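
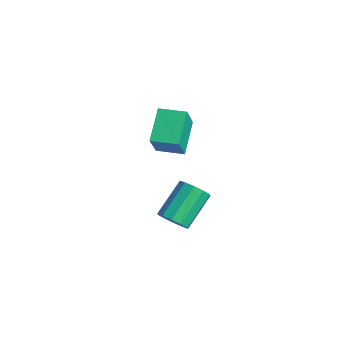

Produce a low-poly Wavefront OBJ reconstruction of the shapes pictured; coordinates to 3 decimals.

v 1.018 -1.714 0.775
v 1.665 -2.267 1.96
v 1.713 -0.887 0.781
v 2.36 -1.441 1.966
v 1.96 -2.499 -0.106
v 2.607 -3.053 1.079
v 2.655 -1.673 -0.1
v 3.302 -2.226 1.085
v 2.757 -2.215 -3.674
v 3.364 -2.169 -3.394
v 2.79 -0.96 -2.346
v 2.183 -1.005 -2.626
v 3.349 -1.902 -3.71
v 2.775 -0.693 -2.662
v 3.107 -1.755 -4.013
v 2.533 -0.546 -2.965
v 2.732 -1.783 -4.186
v 2.158 -0.574 -3.138
v 2.366 -1.976 -4.163
v 1.792 -0.767 -3.115
v 2.15 -2.26 -3.954
v 1.576 -1.051 -2.906
v 2.165 -2.527 -3.638
v 1.591 -1.318 -2.59
v 2.407 -2.674 -3.335
v 1.833 -1.465 -2.287
v 2.782 -2.646 -3.162
v 2.208 -1.437 -2.114
v 3.148 -2.453 -3.185
v 2.574 -1.244 -2.137
f 2 4 1
f 5 2 1
f 1 4 3
f 3 5 1
f 2 8 4
f 6 2 5
f 6 8 2
f 4 8 3
f 7 5 3
f 3 8 7
f 7 6 5
f 8 6 7
f 10 9 13
f 10 13 11
f 11 13 14
f 11 14 12
f 13 9 15
f 13 15 14
f 14 15 16
f 14 16 12
f 15 9 17
f 15 17 16
f 16 17 18
f 16 18 12
f 17 9 19
f 17 19 18
f 18 19 20
f 18 20 12
f 19 9 21
f 19 21 20
f 20 21 22
f 20 22 12
f 21 9 23
f 21 23 22
f 22 23 24
f 22 24 12
f 23 9 25
f 23 25 24
f 24 25 26
f 24 26 12
f 25 9 27
f 25 27 26
f 26 27 28
f 26 28 12
f 27 9 29
f 27 29 28
f 28 29 30
f 28 30 12
f 29 9 10
f 29 10 30
f 30 10 11
f 30 11 12



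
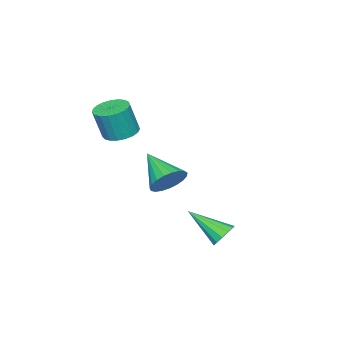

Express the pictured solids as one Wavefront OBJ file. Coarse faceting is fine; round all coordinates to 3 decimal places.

v -2.307 1.735 -2.652
v -1.86 1.647 -2.923
v -2.033 0.465 -1.788
v -1.786 1.82 -2.692
v -1.877 1.967 -2.448
v -2.105 2.039 -2.269
v -2.397 2.015 -2.212
v -2.66 1.902 -2.295
v -2.812 1.736 -2.491
v -2.803 1.569 -2.738
v -2.637 1.455 -2.959
v -2.366 1.429 -3.082
v -2.076 1.501 -3.068
v -3.653 -1.563 -1.696
v -3.408 -1.243 -1.075
v -4.067 -2.817 -0.884
v -3.701 -1.151 -1.083
v -3.986 -1.13 -1.197
v -4.214 -1.184 -1.396
v -4.345 -1.304 -1.648
v -4.356 -1.468 -1.908
v -4.245 -1.649 -2.131
v -4.032 -1.815 -2.279
v -3.754 -1.937 -2.326
v -3.458 -1.995 -2.264
v -3.196 -1.978 -2.104
v -3.013 -1.889 -1.873
v -2.94 -1.744 -1.612
v -2.991 -1.567 -1.365
v -3.157 -1.39 -1.175
v -1.974 -2.277 1.134
v -1.342 -2.231 0.989
v -1.054 -2.417 2.18
v -1.686 -2.463 2.326
v -1.406 -1.974 1.044
v -1.118 -2.16 2.236
v -1.568 -1.77 1.115
v -1.28 -1.956 2.307
v -1.8 -1.653 1.189
v -1.512 -1.839 2.381
v -2.063 -1.645 1.254
v -1.774 -1.83 2.446
v -2.31 -1.745 1.298
v -2.021 -1.931 2.49
v -2.499 -1.938 1.314
v -2.21 -2.123 2.506
v -2.597 -2.189 1.299
v -2.309 -2.375 2.49
v -2.587 -2.456 1.255
v -2.299 -2.641 2.446
v -2.472 -2.691 1.19
v -2.184 -2.877 2.382
v -2.27 -2.855 1.116
v -1.982 -3.041 2.307
v -2.018 -2.92 1.045
v -1.729 -3.105 2.236
v -1.757 -2.873 0.989
v -1.469 -3.058 2.181
v -1.535 -2.723 0.958
v -1.246 -2.908 2.15
v -1.388 -2.496 0.958
v -1.099 -2.681 2.15
f 2 1 4
f 2 4 3
f 4 1 5
f 4 5 3
f 5 1 6
f 5 6 3
f 6 1 7
f 6 7 3
f 7 1 8
f 7 8 3
f 8 1 9
f 8 9 3
f 9 1 10
f 9 10 3
f 10 1 11
f 10 11 3
f 11 1 12
f 11 12 3
f 12 1 13
f 12 13 3
f 13 1 2
f 13 2 3
f 15 14 17
f 15 17 16
f 17 14 18
f 17 18 16
f 18 14 19
f 18 19 16
f 19 14 20
f 19 20 16
f 20 14 21
f 20 21 16
f 21 14 22
f 21 22 16
f 22 14 23
f 22 23 16
f 23 14 24
f 23 24 16
f 24 14 25
f 24 25 16
f 25 14 26
f 25 26 16
f 26 14 27
f 26 27 16
f 27 14 28
f 27 28 16
f 28 14 29
f 28 29 16
f 29 14 30
f 29 30 16
f 30 14 15
f 30 15 16
f 32 31 35
f 32 35 33
f 33 35 36
f 33 36 34
f 35 31 37
f 35 37 36
f 36 37 38
f 36 38 34
f 37 31 39
f 37 39 38
f 38 39 40
f 38 40 34
f 39 31 41
f 39 41 40
f 40 41 42
f 40 42 34
f 41 31 43
f 41 43 42
f 42 43 44
f 42 44 34
f 43 31 45
f 43 45 44
f 44 45 46
f 44 46 34
f 45 31 47
f 45 47 46
f 46 47 48
f 46 48 34
f 47 31 49
f 47 49 48
f 48 49 50
f 48 50 34
f 49 31 51
f 49 51 50
f 50 51 52
f 50 52 34
f 51 31 53
f 51 53 52
f 52 53 54
f 52 54 34
f 53 31 55
f 53 55 54
f 54 55 56
f 54 56 34
f 55 31 57
f 55 57 56
f 56 57 58
f 56 58 34
f 57 31 59
f 57 59 58
f 58 59 60
f 58 60 34
f 59 31 61
f 59 61 60
f 60 61 62
f 60 62 34
f 61 31 32
f 61 32 62
f 62 32 33
f 62 33 34



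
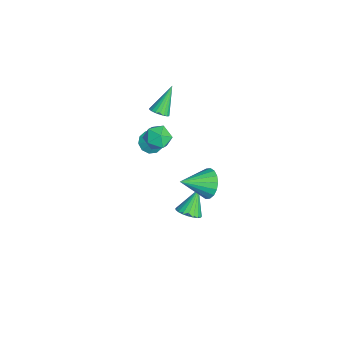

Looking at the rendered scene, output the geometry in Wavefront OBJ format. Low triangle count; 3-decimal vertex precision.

v -2.414 -3.081 1.521
v -1.835 -2.652 1.01
v -2.265 -4.248 0.71
v -1.686 -3.819 0.199
v -1.469 -4.033 1.028
v -1.561 -3.312 1.529
v -2.539 -3.588 0.191
v -2.631 -2.867 0.692
v -1.912 -2.965 0.188
v -1.251 -3.241 0.705
v -2.849 -3.659 1.015
v -2.188 -3.935 1.532
v -3.403 -3.22 1.754
v -2.872 -3.027 1.957
v -4.257 -2.42 3.226
v -2.945 -2.838 1.812
v -3.096 -2.714 1.657
v -3.301 -2.678 1.519
v -3.523 -2.736 1.421
v -3.724 -2.877 1.381
v -3.87 -3.078 1.406
v -3.935 -3.304 1.491
v -3.909 -3.515 1.621
v -3.794 -3.675 1.775
v -3.612 -3.756 1.925
v -3.394 -3.745 2.045
v -3.178 -3.643 2.115
v -3 -3.468 2.123
v -2.892 -3.25 2.067
v 3.646 -1.381 2.531
v 4.185 -0.944 3.151
v 4.014 -2.879 3.269
v 3.814 -0.944 3.335
v 3.41 -1.031 3.36
v 3.053 -1.187 3.221
v 2.813 -1.382 2.945
v 2.739 -1.576 2.587
v 2.844 -1.732 2.218
v 3.108 -1.818 1.912
v 3.478 -1.818 1.727
v 3.882 -1.731 1.703
v 4.239 -1.575 1.842
v 4.479 -1.38 2.117
v 4.554 -1.186 2.475
v 4.449 -1.03 2.844
v 1.59 -2.151 -2.336
v 2.217 -2.25 -1.936
v 0.85 -1.529 -1.024
v 2.257 -1.962 -2.049
v 2.182 -1.708 -2.213
v 2.005 -1.529 -2.397
v 1.756 -1.459 -2.571
v 1.478 -1.508 -2.705
v 1.22 -1.668 -2.774
v 1.026 -1.912 -2.768
v 0.929 -2.198 -2.687
v 0.947 -2.475 -2.545
v 1.076 -2.696 -2.367
v 1.294 -2.823 -2.184
v 1.563 -2.834 -2.027
v 1.837 -2.727 -1.923
v 2.068 -2.521 -1.891
v -3.83 -3.651 -1.401
v -3.348 -3.376 -1.92
v -3.15 -3.329 -0.599
v -3.647 -3.033 -1.804
v -4.016 -2.926 -1.534
v -4.314 -3.095 -1.213
v -4.427 -3.477 -0.964
v -4.313 -3.925 -0.882
v -4.014 -4.268 -0.998
v -3.645 -4.376 -1.268
v -3.347 -4.206 -1.589
v -3.233 -3.824 -1.838
f 1 12 6
f 1 6 2
f 1 2 8
f 1 8 11
f 1 11 12
f 2 6 10
f 6 12 5
f 12 11 3
f 11 8 7
f 8 2 9
f 4 10 5
f 4 5 3
f 4 3 7
f 4 7 9
f 4 9 10
f 5 10 6
f 3 5 12
f 7 3 11
f 9 7 8
f 10 9 2
f 14 13 16
f 14 16 15
f 16 13 17
f 16 17 15
f 17 13 18
f 17 18 15
f 18 13 19
f 18 19 15
f 19 13 20
f 19 20 15
f 20 13 21
f 20 21 15
f 21 13 22
f 21 22 15
f 22 13 23
f 22 23 15
f 23 13 24
f 23 24 15
f 24 13 25
f 24 25 15
f 25 13 26
f 25 26 15
f 26 13 27
f 26 27 15
f 27 13 28
f 27 28 15
f 28 13 29
f 28 29 15
f 29 13 14
f 29 14 15
f 31 30 33
f 31 33 32
f 33 30 34
f 33 34 32
f 34 30 35
f 34 35 32
f 35 30 36
f 35 36 32
f 36 30 37
f 36 37 32
f 37 30 38
f 37 38 32
f 38 30 39
f 38 39 32
f 39 30 40
f 39 40 32
f 40 30 41
f 40 41 32
f 41 30 42
f 41 42 32
f 42 30 43
f 42 43 32
f 43 30 44
f 43 44 32
f 44 30 45
f 44 45 32
f 45 30 31
f 45 31 32
f 47 46 49
f 47 49 48
f 49 46 50
f 49 50 48
f 50 46 51
f 50 51 48
f 51 46 52
f 51 52 48
f 52 46 53
f 52 53 48
f 53 46 54
f 53 54 48
f 54 46 55
f 54 55 48
f 55 46 56
f 55 56 48
f 56 46 57
f 56 57 48
f 57 46 58
f 57 58 48
f 58 46 59
f 58 59 48
f 59 46 60
f 59 60 48
f 60 46 61
f 60 61 48
f 61 46 62
f 61 62 48
f 62 46 47
f 62 47 48
f 64 63 66
f 64 66 65
f 66 63 67
f 66 67 65
f 67 63 68
f 67 68 65
f 68 63 69
f 68 69 65
f 69 63 70
f 69 70 65
f 70 63 71
f 70 71 65
f 71 63 72
f 71 72 65
f 72 63 73
f 72 73 65
f 73 63 74
f 73 74 65
f 74 63 64
f 74 64 65



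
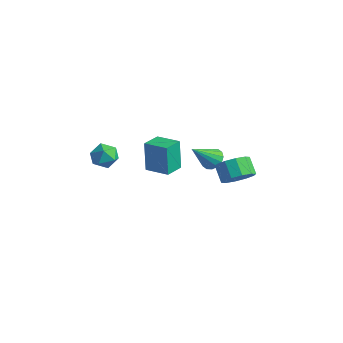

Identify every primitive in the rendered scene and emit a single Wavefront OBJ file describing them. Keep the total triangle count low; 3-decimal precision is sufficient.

v 4.263 1.836 -2.042
v 4.942 2.099 -1.417
v 4.136 2.408 -0.672
v 3.457 2.144 -1.298
v 4.811 2.569 -1.753
v 4.005 2.878 -1.009
v 4.47 2.76 -2.201
v 3.664 3.068 -1.456
v 4.051 2.597 -2.587
v 3.245 2.905 -1.843
v 3.712 2.143 -2.766
v 2.906 2.452 -2.021
v 3.584 1.572 -2.668
v 2.778 1.881 -1.923
v 3.715 1.102 -2.331
v 2.909 1.411 -1.587
v 4.056 0.912 -1.884
v 3.25 1.22 -1.139
v 4.475 1.075 -1.497
v 3.669 1.383 -0.753
v 4.814 1.528 -1.319
v 4.008 1.837 -0.574
v -4.056 -1.027 -2.985
v -3.612 -0.263 -2.851
v -2.808 -1.757 -2.949
v -2.364 -0.993 -2.815
v -2.894 -1.32 -2.174
v -3.665 -0.869 -2.196
v -2.755 -1.151 -3.604
v -3.526 -0.7 -3.626
v -2.808 -0.34 -3.234
v -2.894 -0.444 -2.35
v -3.526 -1.576 -3.45
v -3.612 -1.68 -2.566
v 1.036 3.047 -2.925
v 1.71 2.796 -3.053
v 0.804 1.713 -1.535
v 1.753 3.063 -2.789
v 1.604 3.326 -2.562
v 1.303 3.514 -2.432
v 0.931 3.577 -2.434
v 0.586 3.497 -2.568
v 0.362 3.297 -2.797
v 0.319 3.03 -3.061
v 0.468 2.767 -3.288
v 0.769 2.58 -3.418
v 1.141 2.517 -3.416
v 1.486 2.596 -3.282
v -2.416 1.286 -4.828
v -2.747 1.493 -2.908
v -2.678 2.506 -5.005
v -3.009 2.713 -3.084
v -0.971 1.627 -4.616
v -1.302 1.834 -2.695
v -1.233 2.847 -4.792
v -1.564 3.054 -2.872
f 2 1 5
f 2 5 3
f 3 5 6
f 3 6 4
f 5 1 7
f 5 7 6
f 6 7 8
f 6 8 4
f 7 1 9
f 7 9 8
f 8 9 10
f 8 10 4
f 9 1 11
f 9 11 10
f 10 11 12
f 10 12 4
f 11 1 13
f 11 13 12
f 12 13 14
f 12 14 4
f 13 1 15
f 13 15 14
f 14 15 16
f 14 16 4
f 15 1 17
f 15 17 16
f 16 17 18
f 16 18 4
f 17 1 19
f 17 19 18
f 18 19 20
f 18 20 4
f 19 1 21
f 19 21 20
f 20 21 22
f 20 22 4
f 21 1 2
f 21 2 22
f 22 2 3
f 22 3 4
f 23 34 28
f 23 28 24
f 23 24 30
f 23 30 33
f 23 33 34
f 24 28 32
f 28 34 27
f 34 33 25
f 33 30 29
f 30 24 31
f 26 32 27
f 26 27 25
f 26 25 29
f 26 29 31
f 26 31 32
f 27 32 28
f 25 27 34
f 29 25 33
f 31 29 30
f 32 31 24
f 36 35 38
f 36 38 37
f 38 35 39
f 38 39 37
f 39 35 40
f 39 40 37
f 40 35 41
f 40 41 37
f 41 35 42
f 41 42 37
f 42 35 43
f 42 43 37
f 43 35 44
f 43 44 37
f 44 35 45
f 44 45 37
f 45 35 46
f 45 46 37
f 46 35 47
f 46 47 37
f 47 35 48
f 47 48 37
f 48 35 36
f 48 36 37
f 50 52 49
f 53 50 49
f 49 52 51
f 51 53 49
f 50 56 52
f 54 50 53
f 54 56 50
f 52 56 51
f 55 53 51
f 51 56 55
f 55 54 53
f 56 54 55



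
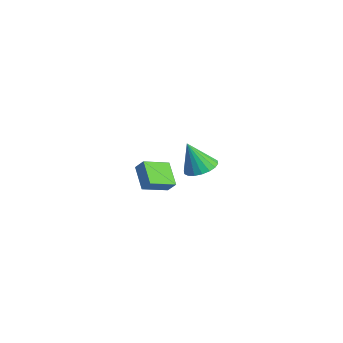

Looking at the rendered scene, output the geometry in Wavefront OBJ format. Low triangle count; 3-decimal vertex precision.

v -4.017 -3.782 -2.06
v -3.502 -3.442 -1.391
v -4.404 -2.139 -2.595
v -3.889 -1.8 -1.926
v -2.611 -3.8 -3.134
v -2.096 -3.461 -2.465
v -2.998 -2.158 -3.669
v -2.483 -1.818 -3
v 3.808 -2.377 1.558
v 4.574 -1.836 1.842
v 3.652 -3.103 3.362
v 4.235 -1.572 1.919
v 3.812 -1.468 1.925
v 3.387 -1.544 1.858
v 3.046 -1.785 1.731
v 2.856 -2.143 1.571
v 2.855 -2.547 1.408
v 3.042 -2.918 1.274
v 3.381 -3.182 1.198
v 3.804 -3.286 1.192
v 4.228 -3.21 1.259
v 4.569 -2.969 1.386
v 4.759 -2.611 1.546
v 4.761 -2.207 1.709
f 2 4 1
f 5 2 1
f 1 4 3
f 3 5 1
f 2 8 4
f 6 2 5
f 6 8 2
f 4 8 3
f 7 5 3
f 3 8 7
f 7 6 5
f 8 6 7
f 10 9 12
f 10 12 11
f 12 9 13
f 12 13 11
f 13 9 14
f 13 14 11
f 14 9 15
f 14 15 11
f 15 9 16
f 15 16 11
f 16 9 17
f 16 17 11
f 17 9 18
f 17 18 11
f 18 9 19
f 18 19 11
f 19 9 20
f 19 20 11
f 20 9 21
f 20 21 11
f 21 9 22
f 21 22 11
f 22 9 23
f 22 23 11
f 23 9 24
f 23 24 11
f 24 9 10
f 24 10 11



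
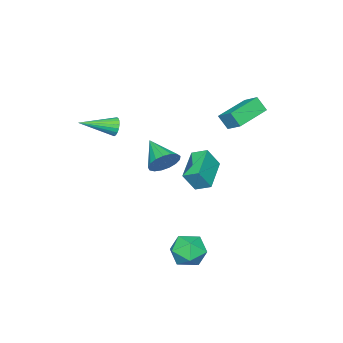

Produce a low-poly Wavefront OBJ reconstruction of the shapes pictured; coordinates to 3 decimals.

v 1.133 -3.001 3.414
v 1.445 -2.855 2.886
v 2.687 -4.259 3.986
v 1.535 -2.661 3.068
v 1.545 -2.535 3.318
v 1.473 -2.501 3.587
v 1.334 -2.566 3.822
v 1.155 -2.717 3.975
v 0.972 -2.925 4.018
v 0.82 -3.148 3.941
v 0.73 -3.342 3.759
v 0.72 -3.468 3.509
v 0.792 -3.502 3.24
v 0.931 -3.437 3.005
v 1.11 -3.285 2.852
v 1.293 -3.078 2.809
v -4.504 -1.296 -1.695
v -4.733 -0.375 -1.269
v -2.621 -0.512 -2.375
v -2.85 0.409 -1.949
v -3.89 -1.709 -0.471
v -4.119 -0.788 -0.045
v -2.007 -0.925 -1.151
v -2.236 -0.004 -0.725
v -3.308 -3.149 -1.497
v -2.852 -2.873 -0.651
v -4.032 -4.751 -0.583
v -3.281 -2.664 -0.623
v -3.717 -2.565 -0.795
v -4.059 -2.601 -1.128
v -4.229 -2.762 -1.546
v -4.188 -3.012 -1.952
v -3.946 -3.293 -2.254
v -3.558 -3.542 -2.382
v -3.112 -3.701 -2.308
v -2.712 -3.733 -2.047
v -2.448 -3.632 -1.661
v -2.381 -3.42 -1.237
v -2.527 -3.146 -0.872
v -5.036 1.646 3.315
v -4.942 1.07 4.152
v -4.781 2.634 3.965
v -4.686 2.058 4.802
v -2.954 1.382 2.898
v -2.859 0.806 3.735
v -2.698 2.37 3.548
v -2.604 1.794 4.385
v 2.283 3.879 -3.065
v 2.874 3.262 -2.332
v 2.146 2.438 -4.168
v 2.737 1.821 -3.435
v 1.696 2.159 -3.175
v 1.781 3.05 -2.493
v 3.239 2.65 -4.007
v 3.324 3.541 -3.325
v 3.465 2.503 -2.914
v 2.511 2.2 -2.4
v 2.509 3.5 -4.1
v 1.555 3.197 -3.586
f 2 1 4
f 2 4 3
f 4 1 5
f 4 5 3
f 5 1 6
f 5 6 3
f 6 1 7
f 6 7 3
f 7 1 8
f 7 8 3
f 8 1 9
f 8 9 3
f 9 1 10
f 9 10 3
f 10 1 11
f 10 11 3
f 11 1 12
f 11 12 3
f 12 1 13
f 12 13 3
f 13 1 14
f 13 14 3
f 14 1 15
f 14 15 3
f 15 1 16
f 15 16 3
f 16 1 2
f 16 2 3
f 18 20 17
f 21 18 17
f 17 20 19
f 19 21 17
f 18 24 20
f 22 18 21
f 22 24 18
f 20 24 19
f 23 21 19
f 19 24 23
f 23 22 21
f 24 22 23
f 26 25 28
f 26 28 27
f 28 25 29
f 28 29 27
f 29 25 30
f 29 30 27
f 30 25 31
f 30 31 27
f 31 25 32
f 31 32 27
f 32 25 33
f 32 33 27
f 33 25 34
f 33 34 27
f 34 25 35
f 34 35 27
f 35 25 36
f 35 36 27
f 36 25 37
f 36 37 27
f 37 25 38
f 37 38 27
f 38 25 39
f 38 39 27
f 39 25 26
f 39 26 27
f 41 43 40
f 44 41 40
f 40 43 42
f 42 44 40
f 41 47 43
f 45 41 44
f 45 47 41
f 43 47 42
f 46 44 42
f 42 47 46
f 46 45 44
f 47 45 46
f 48 59 53
f 48 53 49
f 48 49 55
f 48 55 58
f 48 58 59
f 49 53 57
f 53 59 52
f 59 58 50
f 58 55 54
f 55 49 56
f 51 57 52
f 51 52 50
f 51 50 54
f 51 54 56
f 51 56 57
f 52 57 53
f 50 52 59
f 54 50 58
f 56 54 55
f 57 56 49



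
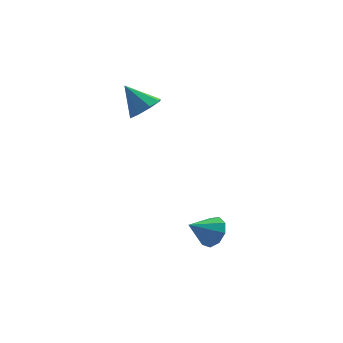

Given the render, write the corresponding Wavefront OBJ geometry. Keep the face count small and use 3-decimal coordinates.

v -2.079 2.43 2.376
v -1.56 3.197 2.212
v -2.901 3.25 3.604
v -2.162 3.182 1.818
v -2.715 2.727 1.751
v -2.896 2.098 2.051
v -2.597 1.663 2.541
v -1.995 1.678 2.934
v -1.442 2.133 3.001
v -1.262 2.762 2.702
v -0.006 -2.187 -3.498
v 0.54 -2.385 -2.81
v -1.214 -2.413 -2.602
v 0.422 -1.781 -2.818
v 0.103 -1.367 -3.144
v -0.267 -1.337 -3.635
v -0.515 -1.705 -4.062
v -0.525 -2.298 -4.225
v -0.292 -2.84 -4.047
v 0.074 -3.076 -3.613
v 0.403 -2.897 -3.124
f 2 1 4
f 2 4 3
f 4 1 5
f 4 5 3
f 5 1 6
f 5 6 3
f 6 1 7
f 6 7 3
f 7 1 8
f 7 8 3
f 8 1 9
f 8 9 3
f 9 1 10
f 9 10 3
f 10 1 2
f 10 2 3
f 12 11 14
f 12 14 13
f 14 11 15
f 14 15 13
f 15 11 16
f 15 16 13
f 16 11 17
f 16 17 13
f 17 11 18
f 17 18 13
f 18 11 19
f 18 19 13
f 19 11 20
f 19 20 13
f 20 11 21
f 20 21 13
f 21 11 12
f 21 12 13



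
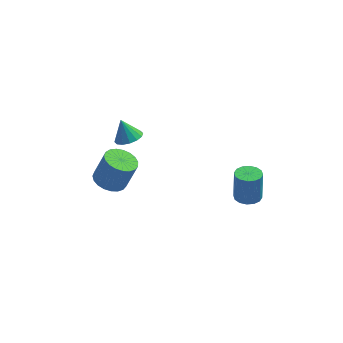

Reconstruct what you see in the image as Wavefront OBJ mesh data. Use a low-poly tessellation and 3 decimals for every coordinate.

v 3.697 -3.756 1.571
v 4.517 -3.88 1.583
v 4.544 -3.529 3.501
v 3.723 -3.404 3.489
v 4.47 -3.46 1.506
v 4.496 -3.109 3.424
v 4.215 -3.119 1.447
v 4.242 -2.768 3.365
v 3.822 -2.949 1.422
v 3.848 -2.598 3.34
v 3.395 -2.994 1.436
v 3.421 -2.643 3.354
v 3.049 -3.244 1.486
v 3.075 -2.893 3.404
v 2.876 -3.631 1.559
v 2.903 -3.28 3.477
v 2.924 -4.051 1.636
v 2.95 -3.7 3.554
v 3.178 -4.392 1.695
v 3.205 -4.041 3.613
v 3.572 -4.562 1.72
v 3.598 -4.211 3.638
v 3.999 -4.517 1.706
v 4.025 -4.166 3.624
v 4.345 -4.267 1.656
v 4.371 -3.916 3.574
v -4.269 -1.188 0.637
v -3.3 -1.475 0.284
v -2.583 -1.299 2.11
v -3.551 -1.012 2.463
v -3.288 -1.032 0.237
v -2.571 -0.857 2.063
v -3.446 -0.617 0.259
v -2.729 -0.441 2.085
v -3.746 -0.3 0.346
v -3.029 -0.125 2.173
v -4.137 -0.137 0.484
v -3.419 0.039 2.31
v -4.55 -0.155 0.648
v -3.833 0.02 2.474
v -4.914 -0.352 0.81
v -4.197 -0.177 2.636
v -5.167 -0.694 0.942
v -4.45 -0.518 2.769
v -5.265 -1.121 1.022
v -4.548 -0.945 2.848
v -5.19 -1.559 1.034
v -4.473 -1.383 2.861
v -4.956 -1.933 0.978
v -4.239 -1.758 2.805
v -4.603 -2.179 0.863
v -3.886 -2.003 2.69
v -4.192 -2.253 0.709
v -3.475 -2.077 2.536
v -3.795 -2.143 0.543
v -3.078 -1.967 2.369
v -3.479 -1.867 0.392
v -2.762 -1.692 2.218
v -3.082 0.838 2.702
v -2.603 0.19 3.102
v -3.538 1.302 3.998
v -2.313 0.554 3.074
v -2.23 0.994 2.946
v -2.375 1.393 2.753
v -2.709 1.642 2.546
v -3.143 1.677 2.381
v -3.561 1.486 2.302
v -3.851 1.122 2.33
v -3.934 0.682 2.458
v -3.789 0.284 2.651
v -3.455 0.034 2.858
v -3.02 -0 3.023
f 2 1 5
f 2 5 3
f 3 5 6
f 3 6 4
f 5 1 7
f 5 7 6
f 6 7 8
f 6 8 4
f 7 1 9
f 7 9 8
f 8 9 10
f 8 10 4
f 9 1 11
f 9 11 10
f 10 11 12
f 10 12 4
f 11 1 13
f 11 13 12
f 12 13 14
f 12 14 4
f 13 1 15
f 13 15 14
f 14 15 16
f 14 16 4
f 15 1 17
f 15 17 16
f 16 17 18
f 16 18 4
f 17 1 19
f 17 19 18
f 18 19 20
f 18 20 4
f 19 1 21
f 19 21 20
f 20 21 22
f 20 22 4
f 21 1 23
f 21 23 22
f 22 23 24
f 22 24 4
f 23 1 25
f 23 25 24
f 24 25 26
f 24 26 4
f 25 1 2
f 25 2 26
f 26 2 3
f 26 3 4
f 28 27 31
f 28 31 29
f 29 31 32
f 29 32 30
f 31 27 33
f 31 33 32
f 32 33 34
f 32 34 30
f 33 27 35
f 33 35 34
f 34 35 36
f 34 36 30
f 35 27 37
f 35 37 36
f 36 37 38
f 36 38 30
f 37 27 39
f 37 39 38
f 38 39 40
f 38 40 30
f 39 27 41
f 39 41 40
f 40 41 42
f 40 42 30
f 41 27 43
f 41 43 42
f 42 43 44
f 42 44 30
f 43 27 45
f 43 45 44
f 44 45 46
f 44 46 30
f 45 27 47
f 45 47 46
f 46 47 48
f 46 48 30
f 47 27 49
f 47 49 48
f 48 49 50
f 48 50 30
f 49 27 51
f 49 51 50
f 50 51 52
f 50 52 30
f 51 27 53
f 51 53 52
f 52 53 54
f 52 54 30
f 53 27 55
f 53 55 54
f 54 55 56
f 54 56 30
f 55 27 57
f 55 57 56
f 56 57 58
f 56 58 30
f 57 27 28
f 57 28 58
f 58 28 29
f 58 29 30
f 60 59 62
f 60 62 61
f 62 59 63
f 62 63 61
f 63 59 64
f 63 64 61
f 64 59 65
f 64 65 61
f 65 59 66
f 65 66 61
f 66 59 67
f 66 67 61
f 67 59 68
f 67 68 61
f 68 59 69
f 68 69 61
f 69 59 70
f 69 70 61
f 70 59 71
f 70 71 61
f 71 59 72
f 71 72 61
f 72 59 60
f 72 60 61



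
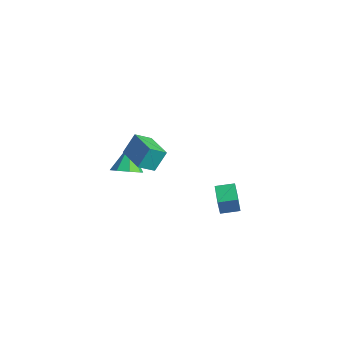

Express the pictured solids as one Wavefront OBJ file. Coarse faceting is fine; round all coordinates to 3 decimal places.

v -0.151 2.213 -3.52
v -0.113 2.004 -2.481
v -1.214 2.868 -3.349
v -1.176 2.659 -2.311
v 0.396 3.061 -3.369
v 0.434 2.852 -2.331
v -0.667 3.716 -3.199
v -0.629 3.507 -2.16
v -1.044 -2.977 3.485
v -1.025 -2.292 4.47
v -0.844 -2.157 2.912
v -0.825 -1.472 3.897
v 0.525 -3.248 3.643
v 0.544 -2.563 4.628
v 0.725 -2.428 3.07
v 0.744 -1.743 4.055
v -2.347 -1.879 0.51
v -1.764 -2.12 1.033
v -3.073 -1.161 1.65
v -1.634 -1.566 0.767
v -1.922 -1.196 0.351
v -2.459 -1.225 0.027
v -2.931 -1.638 -0.013
v -3.06 -2.191 0.253
v -2.772 -2.562 0.669
v -2.235 -2.532 0.993
f 2 4 1
f 5 2 1
f 1 4 3
f 3 5 1
f 2 8 4
f 6 2 5
f 6 8 2
f 4 8 3
f 7 5 3
f 3 8 7
f 7 6 5
f 8 6 7
f 10 12 9
f 13 10 9
f 9 12 11
f 11 13 9
f 10 16 12
f 14 10 13
f 14 16 10
f 12 16 11
f 15 13 11
f 11 16 15
f 15 14 13
f 16 14 15
f 18 17 20
f 18 20 19
f 20 17 21
f 20 21 19
f 21 17 22
f 21 22 19
f 22 17 23
f 22 23 19
f 23 17 24
f 23 24 19
f 24 17 25
f 24 25 19
f 25 17 26
f 25 26 19
f 26 17 18
f 26 18 19



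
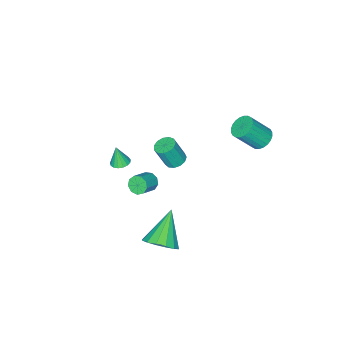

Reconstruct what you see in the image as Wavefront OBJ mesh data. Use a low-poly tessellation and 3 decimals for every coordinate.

v 4.182 2.131 -2.06
v 4.828 2.424 -1.3
v 2.698 1.509 -0.56
v 4.534 2.862 -1.409
v 4.145 3.104 -1.693
v 3.767 3.085 -2.075
v 3.499 2.81 -2.453
v 3.415 2.354 -2.726
v 3.536 1.838 -2.821
v 3.83 1.401 -2.711
v 4.218 1.159 -2.428
v 4.597 1.178 -2.045
v 4.864 1.452 -1.667
v 4.949 1.908 -1.394
v -2.074 -2.796 -3.087
v -1.527 -3.087 -3.342
v -1.058 -3.495 -1.868
v -1.606 -3.204 -1.613
v -1.434 -2.728 -3.272
v -0.965 -3.136 -1.798
v -1.544 -2.39 -3.143
v -1.075 -2.799 -1.669
v -1.822 -2.181 -2.997
v -1.354 -2.59 -1.523
v -2.181 -2.168 -2.879
v -1.712 -2.576 -1.405
v -2.505 -2.353 -2.827
v -2.037 -2.762 -1.353
v -2.693 -2.679 -2.858
v -2.224 -3.088 -1.384
v -2.685 -3.042 -2.961
v -2.216 -3.451 -1.487
v -2.482 -3.327 -3.105
v -2.013 -3.736 -1.631
v -2.15 -3.443 -3.242
v -1.681 -3.852 -1.768
v -1.794 -3.353 -3.331
v -1.326 -3.762 -1.857
v 3.166 0.29 1.477
v 3.47 0.122 1
v 4.438 0.262 1.566
v 4.134 0.43 2.043
v 3.415 0.522 0.995
v 4.383 0.662 1.561
v 3.244 0.813 1.215
v 4.211 0.953 1.782
v 3.036 0.86 1.558
v 4.004 1 2.125
v 2.889 0.64 1.863
v 3.857 0.78 2.43
v 2.872 0.256 1.987
v 3.84 0.396 2.554
v 2.993 -0.112 1.872
v 3.96 0.028 2.439
v 3.194 -0.291 1.572
v 4.162 -0.152 2.139
v 3.383 -0.199 1.228
v 4.35 -0.059 1.794
v -3.506 2.28 1.701
v -3.036 2.876 1.672
v -2.144 2.237 2.97
v -2.614 1.64 2.999
v -3.242 2.974 1.862
v -2.35 2.335 3.16
v -3.489 2.966 2.027
v -2.596 2.327 3.325
v -3.737 2.853 2.142
v -2.845 2.214 3.441
v -3.951 2.654 2.191
v -3.059 2.014 3.489
v -4.097 2.397 2.164
v -3.205 1.757 3.463
v -4.153 2.122 2.068
v -3.261 1.483 3.366
v -4.11 1.871 1.915
v -3.218 1.232 3.213
v -3.976 1.683 1.73
v -3.084 1.044 3.028
v -3.77 1.585 1.54
v -2.878 0.946 2.838
v -3.524 1.593 1.375
v -2.631 0.954 2.673
v -3.275 1.706 1.259
v -2.383 1.067 2.558
v -3.061 1.906 1.211
v -2.169 1.266 2.509
v -2.915 2.163 1.237
v -2.023 1.523 2.536
v -2.859 2.437 1.334
v -1.967 1.798 2.632
v -2.902 2.688 1.487
v -2.01 2.049 2.785
v 3.463 -1.522 2.099
v 4.019 -1.454 2.089
v 3.517 -1.778 3.281
v 3.925 -1.209 2.146
v 3.726 -1.036 2.192
v 3.466 -0.975 2.218
v 3.206 -1.038 2.216
v 3.004 -1.213 2.187
v 2.908 -1.458 2.138
v 2.939 -1.718 2.081
v 3.09 -1.933 2.027
v 3.326 -2.054 1.99
v 3.594 -2.053 1.978
v 3.832 -1.93 1.994
v 3.985 -1.714 2.034
f 2 1 4
f 2 4 3
f 4 1 5
f 4 5 3
f 5 1 6
f 5 6 3
f 6 1 7
f 6 7 3
f 7 1 8
f 7 8 3
f 8 1 9
f 8 9 3
f 9 1 10
f 9 10 3
f 10 1 11
f 10 11 3
f 11 1 12
f 11 12 3
f 12 1 13
f 12 13 3
f 13 1 14
f 13 14 3
f 14 1 2
f 14 2 3
f 16 15 19
f 16 19 17
f 17 19 20
f 17 20 18
f 19 15 21
f 19 21 20
f 20 21 22
f 20 22 18
f 21 15 23
f 21 23 22
f 22 23 24
f 22 24 18
f 23 15 25
f 23 25 24
f 24 25 26
f 24 26 18
f 25 15 27
f 25 27 26
f 26 27 28
f 26 28 18
f 27 15 29
f 27 29 28
f 28 29 30
f 28 30 18
f 29 15 31
f 29 31 30
f 30 31 32
f 30 32 18
f 31 15 33
f 31 33 32
f 32 33 34
f 32 34 18
f 33 15 35
f 33 35 34
f 34 35 36
f 34 36 18
f 35 15 37
f 35 37 36
f 36 37 38
f 36 38 18
f 37 15 16
f 37 16 38
f 38 16 17
f 38 17 18
f 40 39 43
f 40 43 41
f 41 43 44
f 41 44 42
f 43 39 45
f 43 45 44
f 44 45 46
f 44 46 42
f 45 39 47
f 45 47 46
f 46 47 48
f 46 48 42
f 47 39 49
f 47 49 48
f 48 49 50
f 48 50 42
f 49 39 51
f 49 51 50
f 50 51 52
f 50 52 42
f 51 39 53
f 51 53 52
f 52 53 54
f 52 54 42
f 53 39 55
f 53 55 54
f 54 55 56
f 54 56 42
f 55 39 57
f 55 57 56
f 56 57 58
f 56 58 42
f 57 39 40
f 57 40 58
f 58 40 41
f 58 41 42
f 60 59 63
f 60 63 61
f 61 63 64
f 61 64 62
f 63 59 65
f 63 65 64
f 64 65 66
f 64 66 62
f 65 59 67
f 65 67 66
f 66 67 68
f 66 68 62
f 67 59 69
f 67 69 68
f 68 69 70
f 68 70 62
f 69 59 71
f 69 71 70
f 70 71 72
f 70 72 62
f 71 59 73
f 71 73 72
f 72 73 74
f 72 74 62
f 73 59 75
f 73 75 74
f 74 75 76
f 74 76 62
f 75 59 77
f 75 77 76
f 76 77 78
f 76 78 62
f 77 59 79
f 77 79 78
f 78 79 80
f 78 80 62
f 79 59 81
f 79 81 80
f 80 81 82
f 80 82 62
f 81 59 83
f 81 83 82
f 82 83 84
f 82 84 62
f 83 59 85
f 83 85 84
f 84 85 86
f 84 86 62
f 85 59 87
f 85 87 86
f 86 87 88
f 86 88 62
f 87 59 89
f 87 89 88
f 88 89 90
f 88 90 62
f 89 59 91
f 89 91 90
f 90 91 92
f 90 92 62
f 91 59 60
f 91 60 92
f 92 60 61
f 92 61 62
f 94 93 96
f 94 96 95
f 96 93 97
f 96 97 95
f 97 93 98
f 97 98 95
f 98 93 99
f 98 99 95
f 99 93 100
f 99 100 95
f 100 93 101
f 100 101 95
f 101 93 102
f 101 102 95
f 102 93 103
f 102 103 95
f 103 93 104
f 103 104 95
f 104 93 105
f 104 105 95
f 105 93 106
f 105 106 95
f 106 93 107
f 106 107 95
f 107 93 94
f 107 94 95



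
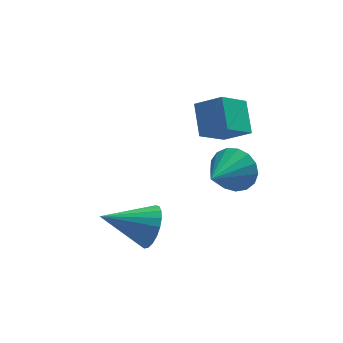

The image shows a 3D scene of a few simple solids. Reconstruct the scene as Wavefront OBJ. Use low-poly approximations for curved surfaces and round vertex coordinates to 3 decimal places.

v 3.323 2.524 0.588
v 3.892 2.498 1.482
v 2.157 1.156 1.292
v 3.537 2.849 1.574
v 3.133 3.124 1.441
v 2.772 3.263 1.112
v 2.537 3.232 0.663
v 2.483 3.039 0.197
v 2.621 2.728 -0.179
v 2.919 2.37 -0.38
v 3.31 2.048 -0.359
v 3.704 1.834 -0.121
v 4.011 1.779 0.28
v 4.16 1.894 0.751
v 4.117 2.154 1.185
v 2.055 3.183 2.263
v 3.048 2.602 3.006
v 2.056 4.437 3.241
v 3.05 3.855 3.984
v 3.17 3.905 1.336
v 4.164 3.323 2.079
v 3.172 5.158 2.314
v 4.165 4.577 3.057
v -0.372 -0.274 -0.007
v 0.006 0.121 0.83
v -2.288 -0.206 0.827
v -0.08 0.46 0.606
v -0.216 0.672 0.275
v -0.379 0.721 -0.104
v -0.541 0.597 -0.467
v -0.674 0.323 -0.75
v -0.755 -0.054 -0.904
v -0.769 -0.47 -0.903
v -0.715 -0.852 -0.748
v -0.602 -1.133 -0.464
v -0.449 -1.267 -0.101
v -0.282 -1.229 0.278
v -0.132 -1.025 0.608
v -0.022 -0.692 0.832
v 0.026 -0.287 0.91
f 2 1 4
f 2 4 3
f 4 1 5
f 4 5 3
f 5 1 6
f 5 6 3
f 6 1 7
f 6 7 3
f 7 1 8
f 7 8 3
f 8 1 9
f 8 9 3
f 9 1 10
f 9 10 3
f 10 1 11
f 10 11 3
f 11 1 12
f 11 12 3
f 12 1 13
f 12 13 3
f 13 1 14
f 13 14 3
f 14 1 15
f 14 15 3
f 15 1 2
f 15 2 3
f 17 19 16
f 20 17 16
f 16 19 18
f 18 20 16
f 17 23 19
f 21 17 20
f 21 23 17
f 19 23 18
f 22 20 18
f 18 23 22
f 22 21 20
f 23 21 22
f 25 24 27
f 25 27 26
f 27 24 28
f 27 28 26
f 28 24 29
f 28 29 26
f 29 24 30
f 29 30 26
f 30 24 31
f 30 31 26
f 31 24 32
f 31 32 26
f 32 24 33
f 32 33 26
f 33 24 34
f 33 34 26
f 34 24 35
f 34 35 26
f 35 24 36
f 35 36 26
f 36 24 37
f 36 37 26
f 37 24 38
f 37 38 26
f 38 24 39
f 38 39 26
f 39 24 40
f 39 40 26
f 40 24 25
f 40 25 26



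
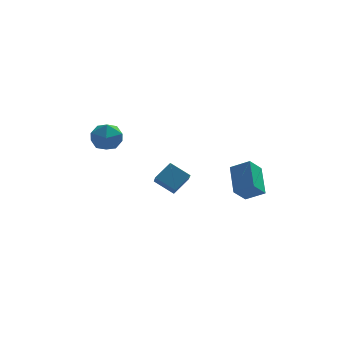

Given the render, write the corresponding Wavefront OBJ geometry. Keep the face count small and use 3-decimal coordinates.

v -4.351 4.06 2.373
v -3.376 3.998 2.34
v -4.464 2.802 1.42
v -3.489 2.74 1.387
v -3.964 2.534 2.216
v -3.894 3.311 2.805
v -3.946 3.489 0.955
v -3.876 4.266 1.544
v -3.125 3.644 1.463
v -3.137 3.054 2.243
v -4.703 3.746 1.517
v -4.715 3.156 2.297
v 1.985 -1.54 0.322
v 2.914 -1.863 0.878
v 1.954 -0.024 1.254
v 2.883 -0.347 1.81
v 2.617 -1.053 -0.45
v 3.546 -1.376 0.106
v 2.586 0.463 0.482
v 3.515 0.14 1.038
v -0.671 1.529 -1.317
v -0.65 0.699 -0.627
v -1.636 2.043 -0.671
v -1.615 1.212 0.019
v 0.115 2.128 -0.619
v 0.136 1.297 0.071
v -0.85 2.641 0.027
v -0.829 1.811 0.717
f 1 12 6
f 1 6 2
f 1 2 8
f 1 8 11
f 1 11 12
f 2 6 10
f 6 12 5
f 12 11 3
f 11 8 7
f 8 2 9
f 4 10 5
f 4 5 3
f 4 3 7
f 4 7 9
f 4 9 10
f 5 10 6
f 3 5 12
f 7 3 11
f 9 7 8
f 10 9 2
f 14 16 13
f 17 14 13
f 13 16 15
f 15 17 13
f 14 20 16
f 18 14 17
f 18 20 14
f 16 20 15
f 19 17 15
f 15 20 19
f 19 18 17
f 20 18 19
f 22 24 21
f 25 22 21
f 21 24 23
f 23 25 21
f 22 28 24
f 26 22 25
f 26 28 22
f 24 28 23
f 27 25 23
f 23 28 27
f 27 26 25
f 28 26 27



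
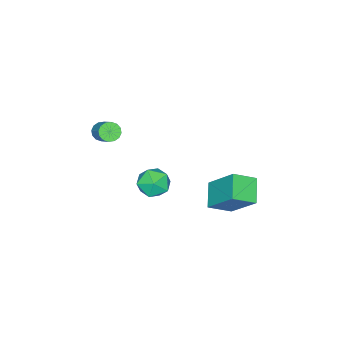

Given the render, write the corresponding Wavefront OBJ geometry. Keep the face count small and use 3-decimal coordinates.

v -2.666 0.921 -2.344
v -1.771 0.167 -1.734
v -2.515 2.389 -0.753
v -1.62 1.635 -0.143
v -1.62 1.585 -3.057
v -0.725 0.831 -2.447
v -1.469 3.053 -1.466
v -0.574 2.299 -0.856
v -0.181 -1.127 -0.546
v 0.275 -0.749 -1.271
v 0.105 -2.511 -1.089
v 0.561 -2.133 -1.814
v 0.924 -2.079 -0.953
v 0.747 -1.223 -0.618
v -0.367 -2.037 -1.742
v -0.544 -1.181 -1.407
v 0.159 -1.311 -2.01
v 0.957 -1.337 -1.522
v -0.577 -1.923 -0.838
v 0.221 -1.949 -0.35
v 0.421 -4.383 1.437
v 0.782 -4.772 1.583
v 1.399 -3.866 2.47
v 1.039 -3.477 2.323
v 0.903 -4.638 1.362
v 1.52 -3.732 2.249
v 0.895 -4.436 1.162
v 1.512 -3.53 2.049
v 0.76 -4.22 1.035
v 1.377 -3.314 1.922
v 0.534 -4.048 1.015
v 1.151 -3.142 1.902
v 0.278 -3.965 1.109
v 0.896 -3.059 1.996
v 0.061 -3.994 1.29
v 0.678 -3.088 2.177
v -0.06 -4.128 1.511
v 0.557 -3.222 2.398
v -0.052 -4.33 1.711
v 0.565 -3.424 2.598
v 0.083 -4.546 1.838
v 0.7 -3.64 2.725
v 0.309 -4.718 1.858
v 0.926 -3.812 2.745
v 0.564 -4.801 1.764
v 1.182 -3.895 2.651
f 2 4 1
f 5 2 1
f 1 4 3
f 3 5 1
f 2 8 4
f 6 2 5
f 6 8 2
f 4 8 3
f 7 5 3
f 3 8 7
f 7 6 5
f 8 6 7
f 9 20 14
f 9 14 10
f 9 10 16
f 9 16 19
f 9 19 20
f 10 14 18
f 14 20 13
f 20 19 11
f 19 16 15
f 16 10 17
f 12 18 13
f 12 13 11
f 12 11 15
f 12 15 17
f 12 17 18
f 13 18 14
f 11 13 20
f 15 11 19
f 17 15 16
f 18 17 10
f 22 21 25
f 22 25 23
f 23 25 26
f 23 26 24
f 25 21 27
f 25 27 26
f 26 27 28
f 26 28 24
f 27 21 29
f 27 29 28
f 28 29 30
f 28 30 24
f 29 21 31
f 29 31 30
f 30 31 32
f 30 32 24
f 31 21 33
f 31 33 32
f 32 33 34
f 32 34 24
f 33 21 35
f 33 35 34
f 34 35 36
f 34 36 24
f 35 21 37
f 35 37 36
f 36 37 38
f 36 38 24
f 37 21 39
f 37 39 38
f 38 39 40
f 38 40 24
f 39 21 41
f 39 41 40
f 40 41 42
f 40 42 24
f 41 21 43
f 41 43 42
f 42 43 44
f 42 44 24
f 43 21 45
f 43 45 44
f 44 45 46
f 44 46 24
f 45 21 22
f 45 22 46
f 46 22 23
f 46 23 24



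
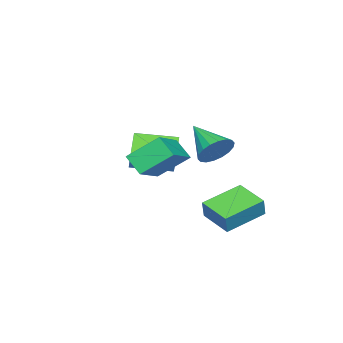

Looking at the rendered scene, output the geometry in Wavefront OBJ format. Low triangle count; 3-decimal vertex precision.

v -3.485 1.806 -2.232
v -3.175 1.886 -1.412
v -2.915 3.062 -2.569
v -2.605 3.142 -1.75
v -1.955 0.978 -2.73
v -1.645 1.058 -1.911
v -1.385 2.234 -3.068
v -1.075 2.314 -2.248
v 0.43 2.67 1.87
v 0.967 2.218 1.578
v -0.19 1.43 2.65
v 1.108 2.327 1.865
v 1.116 2.505 2.153
v 0.987 2.715 2.385
v 0.748 2.916 2.515
v 0.446 3.068 2.517
v 0.141 3.142 2.391
v -0.107 3.122 2.162
v -0.248 3.012 1.875
v -0.256 2.835 1.587
v -0.127 2.625 1.355
v 0.112 2.423 1.226
v 0.414 2.271 1.223
v 0.719 2.197 1.349
v -2.827 -2.739 -1.286
v -3.787 -3.1 -0.408
v -3.598 -1.181 -1.488
v -4.558 -1.541 -0.61
v -2.202 -2.319 -0.43
v -3.162 -2.679 0.448
v -2.973 -0.76 -0.632
v -3.933 -1.121 0.246
v -0.114 0.014 -0.148
v -0.351 -0.697 0.499
v -0.678 1.077 0.814
v -0.915 0.366 1.46
v 1.495 0.174 0.62
v 1.258 -0.537 1.266
v 0.931 1.237 1.581
v 0.694 0.526 2.228
f 2 4 1
f 5 2 1
f 1 4 3
f 3 5 1
f 2 8 4
f 6 2 5
f 6 8 2
f 4 8 3
f 7 5 3
f 3 8 7
f 7 6 5
f 8 6 7
f 10 9 12
f 10 12 11
f 12 9 13
f 12 13 11
f 13 9 14
f 13 14 11
f 14 9 15
f 14 15 11
f 15 9 16
f 15 16 11
f 16 9 17
f 16 17 11
f 17 9 18
f 17 18 11
f 18 9 19
f 18 19 11
f 19 9 20
f 19 20 11
f 20 9 21
f 20 21 11
f 21 9 22
f 21 22 11
f 22 9 23
f 22 23 11
f 23 9 24
f 23 24 11
f 24 9 10
f 24 10 11
f 26 28 25
f 29 26 25
f 25 28 27
f 27 29 25
f 26 32 28
f 30 26 29
f 30 32 26
f 28 32 27
f 31 29 27
f 27 32 31
f 31 30 29
f 32 30 31
f 34 36 33
f 37 34 33
f 33 36 35
f 35 37 33
f 34 40 36
f 38 34 37
f 38 40 34
f 36 40 35
f 39 37 35
f 35 40 39
f 39 38 37
f 40 38 39



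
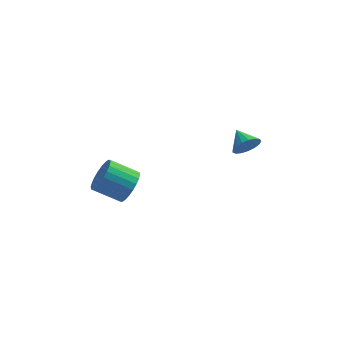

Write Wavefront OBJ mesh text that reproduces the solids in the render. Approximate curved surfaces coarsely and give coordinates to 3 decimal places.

v -2.34 1.047 -1.104
v -1.825 1.25 -0.212
v -3.365 1.335 0.657
v -3.88 1.133 -0.236
v -1.886 1.628 -0.357
v -3.426 1.713 0.512
v -2.016 1.918 -0.615
v -3.556 2.003 0.254
v -2.195 2.076 -0.948
v -3.735 2.161 -0.079
v -2.396 2.077 -1.305
v -3.936 2.162 -0.436
v -2.589 1.921 -1.631
v -4.129 2.006 -0.762
v -2.744 1.632 -1.877
v -4.284 1.717 -1.008
v -2.837 1.255 -2.006
v -4.377 1.34 -1.137
v -2.855 0.845 -1.997
v -4.395 0.93 -1.128
v -2.794 0.467 -1.852
v -4.334 0.552 -0.983
v -2.664 0.177 -1.594
v -4.204 0.262 -0.725
v -2.485 0.019 -1.261
v -4.025 0.104 -0.392
v -2.284 0.018 -0.904
v -3.824 0.103 -0.035
v -2.091 0.174 -0.578
v -3.631 0.259 0.291
v -1.936 0.463 -0.332
v -3.476 0.548 0.537
v -1.843 0.84 -0.203
v -3.383 0.925 0.666
v 3.699 2.943 1.035
v 4.11 3.456 0.496
v 3.101 3.937 1.525
v 3.772 3.353 0.294
v 3.418 3.155 0.261
v 3.128 2.909 0.406
v 2.969 2.671 0.695
v 2.977 2.495 1.062
v 3.151 2.422 1.422
v 3.45 2.468 1.694
v 3.807 2.623 1.815
v 4.138 2.851 1.757
v 4.369 3.1 1.533
v 4.447 3.314 1.196
v 4.353 3.442 0.821
f 2 1 5
f 2 5 3
f 3 5 6
f 3 6 4
f 5 1 7
f 5 7 6
f 6 7 8
f 6 8 4
f 7 1 9
f 7 9 8
f 8 9 10
f 8 10 4
f 9 1 11
f 9 11 10
f 10 11 12
f 10 12 4
f 11 1 13
f 11 13 12
f 12 13 14
f 12 14 4
f 13 1 15
f 13 15 14
f 14 15 16
f 14 16 4
f 15 1 17
f 15 17 16
f 16 17 18
f 16 18 4
f 17 1 19
f 17 19 18
f 18 19 20
f 18 20 4
f 19 1 21
f 19 21 20
f 20 21 22
f 20 22 4
f 21 1 23
f 21 23 22
f 22 23 24
f 22 24 4
f 23 1 25
f 23 25 24
f 24 25 26
f 24 26 4
f 25 1 27
f 25 27 26
f 26 27 28
f 26 28 4
f 27 1 29
f 27 29 28
f 28 29 30
f 28 30 4
f 29 1 31
f 29 31 30
f 30 31 32
f 30 32 4
f 31 1 33
f 31 33 32
f 32 33 34
f 32 34 4
f 33 1 2
f 33 2 34
f 34 2 3
f 34 3 4
f 36 35 38
f 36 38 37
f 38 35 39
f 38 39 37
f 39 35 40
f 39 40 37
f 40 35 41
f 40 41 37
f 41 35 42
f 41 42 37
f 42 35 43
f 42 43 37
f 43 35 44
f 43 44 37
f 44 35 45
f 44 45 37
f 45 35 46
f 45 46 37
f 46 35 47
f 46 47 37
f 47 35 48
f 47 48 37
f 48 35 49
f 48 49 37
f 49 35 36
f 49 36 37



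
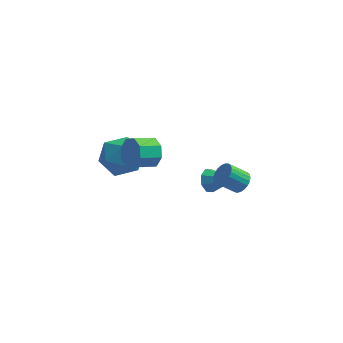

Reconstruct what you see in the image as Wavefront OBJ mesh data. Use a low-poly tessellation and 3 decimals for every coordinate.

v 2.893 1.836 -2.836
v 3.325 1.857 -2.364
v 2.48 1.505 -1.573
v 2.047 1.484 -2.044
v 3.226 2.104 -2.36
v 2.381 1.752 -1.569
v 3.07 2.305 -2.438
v 2.224 1.953 -1.647
v 2.883 2.424 -2.584
v 2.037 2.073 -1.793
v 2.697 2.442 -2.775
v 1.852 2.091 -1.983
v 2.546 2.355 -2.975
v 1.7 2.004 -2.184
v 2.454 2.178 -3.152
v 1.609 1.827 -2.361
v 2.438 1.942 -3.274
v 1.593 1.591 -2.483
v 2.501 1.688 -3.32
v 1.656 1.336 -2.529
v 2.632 1.459 -3.282
v 1.786 1.107 -2.491
v 2.807 1.295 -3.167
v 1.962 0.944 -2.376
v 2.998 1.225 -2.995
v 2.152 0.873 -2.204
v 3.17 1.26 -2.795
v 2.324 0.909 -2.004
v 3.294 1.395 -2.602
v 2.449 1.044 -1.811
v 3.349 1.606 -2.45
v 2.504 1.255 -1.659
v 1.069 3.003 -4.141
v 1.329 2.732 -4.743
v 2.511 2.697 -3.379
v 1.419 3.266 -4.699
v 1.304 3.646 -4.328
v 1.051 3.649 -3.847
v 0.808 3.274 -3.538
v 0.718 2.74 -3.582
v 0.833 2.36 -3.953
v 1.086 2.357 -4.434
v -0.492 -1.901 1.922
v -0.028 -2.023 2.6
v -0.824 -2.741 3.015
v -1.288 -2.619 2.338
v -0.432 -1.537 2.666
v -1.228 -2.255 3.081
v -0.871 -1.264 2.296
v -1.667 -1.983 2.712
v -1.088 -1.365 1.708
v -1.884 -2.083 2.123
v -0.956 -1.779 1.245
v -1.752 -2.497 1.66
v -0.552 -2.265 1.179
v -1.348 -2.983 1.594
v -0.113 -2.537 1.548
v -0.909 -3.256 1.964
v 0.104 -2.437 2.137
v -0.692 -3.155 2.552
v -2.786 -0.43 0.635
v -1.643 -0.359 0.411
v -2.577 -2.241 1.129
v -1.434 -2.17 0.905
v -1.887 -1.597 1.816
v -2.016 -0.478 1.51
v -2.204 -2.122 0.03
v -2.333 -1.003 -0.276
v -1.283 -1.405 0.037
v -1.087 -1.081 1.141
v -3.133 -1.519 0.399
v -2.937 -1.195 1.503
f 2 1 5
f 2 5 3
f 3 5 6
f 3 6 4
f 5 1 7
f 5 7 6
f 6 7 8
f 6 8 4
f 7 1 9
f 7 9 8
f 8 9 10
f 8 10 4
f 9 1 11
f 9 11 10
f 10 11 12
f 10 12 4
f 11 1 13
f 11 13 12
f 12 13 14
f 12 14 4
f 13 1 15
f 13 15 14
f 14 15 16
f 14 16 4
f 15 1 17
f 15 17 16
f 16 17 18
f 16 18 4
f 17 1 19
f 17 19 18
f 18 19 20
f 18 20 4
f 19 1 21
f 19 21 20
f 20 21 22
f 20 22 4
f 21 1 23
f 21 23 22
f 22 23 24
f 22 24 4
f 23 1 25
f 23 25 24
f 24 25 26
f 24 26 4
f 25 1 27
f 25 27 26
f 26 27 28
f 26 28 4
f 27 1 29
f 27 29 28
f 28 29 30
f 28 30 4
f 29 1 31
f 29 31 30
f 30 31 32
f 30 32 4
f 31 1 2
f 31 2 32
f 32 2 3
f 32 3 4
f 34 33 36
f 34 36 35
f 36 33 37
f 36 37 35
f 37 33 38
f 37 38 35
f 38 33 39
f 38 39 35
f 39 33 40
f 39 40 35
f 40 33 41
f 40 41 35
f 41 33 42
f 41 42 35
f 42 33 34
f 42 34 35
f 44 43 47
f 44 47 45
f 45 47 48
f 45 48 46
f 47 43 49
f 47 49 48
f 48 49 50
f 48 50 46
f 49 43 51
f 49 51 50
f 50 51 52
f 50 52 46
f 51 43 53
f 51 53 52
f 52 53 54
f 52 54 46
f 53 43 55
f 53 55 54
f 54 55 56
f 54 56 46
f 55 43 57
f 55 57 56
f 56 57 58
f 56 58 46
f 57 43 59
f 57 59 58
f 58 59 60
f 58 60 46
f 59 43 44
f 59 44 60
f 60 44 45
f 60 45 46
f 61 72 66
f 61 66 62
f 61 62 68
f 61 68 71
f 61 71 72
f 62 66 70
f 66 72 65
f 72 71 63
f 71 68 67
f 68 62 69
f 64 70 65
f 64 65 63
f 64 63 67
f 64 67 69
f 64 69 70
f 65 70 66
f 63 65 72
f 67 63 71
f 69 67 68
f 70 69 62



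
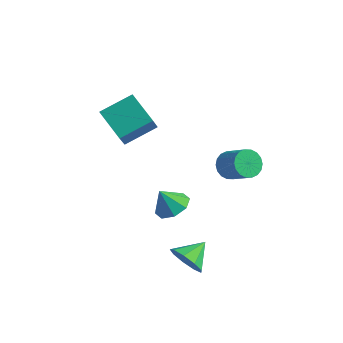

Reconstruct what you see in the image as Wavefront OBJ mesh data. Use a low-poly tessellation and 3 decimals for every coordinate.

v 3.642 -4.264 -3.232
v 4.472 -4.68 -2.681
v 3.878 -2.916 -2.568
v 4.709 -4.405 -3.324
v 4.446 -4.063 -3.925
v 3.807 -3.816 -4.2
v 3.091 -3.777 -4.023
v 2.632 -3.967 -3.475
v 2.647 -4.295 -2.813
v 3.126 -4.608 -2.347
v 3.848 -4.761 -2.295
v 1.636 2.529 -1.29
v 2.173 2.97 -1.877
v 3.54 2.692 -0.838
v 3.004 2.251 -0.25
v 2.046 3.266 -1.632
v 3.414 2.988 -0.592
v 1.839 3.416 -1.318
v 3.206 3.138 -0.278
v 1.591 3.39 -0.999
v 2.958 3.112 0.041
v 1.352 3.194 -0.737
v 2.719 2.915 0.302
v 1.169 2.866 -0.585
v 2.536 2.587 0.454
v 1.079 2.471 -0.573
v 2.446 2.193 0.467
v 1.1 2.088 -0.702
v 2.467 1.81 0.337
v 1.226 1.792 -0.948
v 2.594 1.514 0.092
v 1.434 1.642 -1.262
v 2.801 1.364 -0.222
v 1.682 1.668 -1.581
v 3.049 1.39 -0.541
v 1.921 1.865 -1.842
v 3.288 1.586 -0.803
v 2.104 2.193 -1.994
v 3.471 1.914 -0.955
v 2.194 2.587 -2.007
v 3.561 2.309 -0.967
v -3.895 -1.158 2.416
v -3.493 -2.09 3.742
v -2.935 0.438 3.247
v -2.533 -0.494 4.573
v -2.147 -1.726 1.487
v -1.745 -2.658 2.813
v -1.187 -0.13 2.318
v -0.785 -1.062 3.644
v -0.126 -0.266 -3.685
v 0.858 -0.363 -3.276
v -0.694 -0.674 -2.415
v 0.549 0.388 -3.173
v -0.156 0.756 -3.369
v -0.843 0.526 -3.751
v -1.11 -0.168 -4.094
v -0.801 -0.919 -4.197
v -0.096 -1.287 -4.001
v 0.591 -1.057 -3.619
f 2 1 4
f 2 4 3
f 4 1 5
f 4 5 3
f 5 1 6
f 5 6 3
f 6 1 7
f 6 7 3
f 7 1 8
f 7 8 3
f 8 1 9
f 8 9 3
f 9 1 10
f 9 10 3
f 10 1 11
f 10 11 3
f 11 1 2
f 11 2 3
f 13 12 16
f 13 16 14
f 14 16 17
f 14 17 15
f 16 12 18
f 16 18 17
f 17 18 19
f 17 19 15
f 18 12 20
f 18 20 19
f 19 20 21
f 19 21 15
f 20 12 22
f 20 22 21
f 21 22 23
f 21 23 15
f 22 12 24
f 22 24 23
f 23 24 25
f 23 25 15
f 24 12 26
f 24 26 25
f 25 26 27
f 25 27 15
f 26 12 28
f 26 28 27
f 27 28 29
f 27 29 15
f 28 12 30
f 28 30 29
f 29 30 31
f 29 31 15
f 30 12 32
f 30 32 31
f 31 32 33
f 31 33 15
f 32 12 34
f 32 34 33
f 33 34 35
f 33 35 15
f 34 12 36
f 34 36 35
f 35 36 37
f 35 37 15
f 36 12 38
f 36 38 37
f 37 38 39
f 37 39 15
f 38 12 40
f 38 40 39
f 39 40 41
f 39 41 15
f 40 12 13
f 40 13 41
f 41 13 14
f 41 14 15
f 43 45 42
f 46 43 42
f 42 45 44
f 44 46 42
f 43 49 45
f 47 43 46
f 47 49 43
f 45 49 44
f 48 46 44
f 44 49 48
f 48 47 46
f 49 47 48
f 51 50 53
f 51 53 52
f 53 50 54
f 53 54 52
f 54 50 55
f 54 55 52
f 55 50 56
f 55 56 52
f 56 50 57
f 56 57 52
f 57 50 58
f 57 58 52
f 58 50 59
f 58 59 52
f 59 50 51
f 59 51 52



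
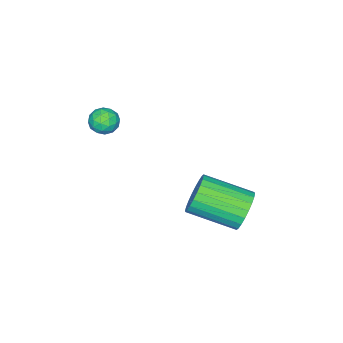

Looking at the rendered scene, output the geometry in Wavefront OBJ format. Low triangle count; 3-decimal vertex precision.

v 0.939 -2.42 0.352
v 1.459 -2.803 0.499
v 0.341 -2.957 1.061
v 0.861 -3.34 1.208
v 0.861 -2.701 1.383
v 1.23 -2.369 0.945
v 0.57 -3.391 0.615
v 0.939 -3.059 0.177
v 1.23 -3.403 0.662
v 1.41 -2.977 1.136
v 0.39 -2.783 0.424
v 0.57 -2.357 0.898
v 1.251 -2.564 0.363
v 0.549 -3.196 1.197
v 0.549 -2.82 1.3
v 0.854 -3.046 1.386
v 1.117 -2.309 0.625
v 1.423 -2.535 0.712
v 1.071 -2.475 1.231
v 0.377 -3.225 0.848
v 0.683 -3.451 0.935
v 0.946 -2.714 0.174
v 1.251 -2.94 0.26
v 0.729 -3.285 0.329
v 1.422 -3.142 0.545
v 1.071 -3.458 0.962
v 0.9 -3.488 0.614
v 1.117 -3.293 0.356
v 1.528 -2.892 0.824
v 1.177 -3.208 1.241
v 1.177 -2.832 1.344
v 1.394 -2.637 1.086
v 1.394 -3.245 0.92
v 0.623 -2.552 0.319
v 0.272 -2.868 0.736
v 0.406 -3.123 0.474
v 0.623 -2.928 0.216
v 0.729 -2.302 0.598
v 0.378 -2.618 1.015
v 0.683 -2.467 1.204
v 0.9 -2.272 0.946
v 0.406 -2.515 0.64
v -1.889 1.902 -4.257
v -1.405 1.806 -5.068
v -0.546 -0.059 -4.335
v -1.031 0.038 -3.523
v -1.163 1.998 -4.862
v -0.305 0.133 -4.129
v -1.033 2.176 -4.564
v -0.175 0.311 -3.831
v -1.032 2.311 -4.219
v -0.174 0.447 -3.486
v -1.163 2.385 -3.88
v -0.304 0.52 -3.147
v -1.403 2.385 -3.598
v -0.545 0.52 -2.865
v -1.718 2.312 -3.417
v -0.86 0.447 -2.683
v -2.059 2.176 -3.363
v -1.2 0.311 -2.629
v -2.374 1.999 -3.445
v -1.515 0.134 -2.712
v -2.615 1.807 -3.651
v -1.757 -0.058 -2.918
v -2.745 1.629 -3.949
v -1.887 -0.236 -3.216
v -2.746 1.493 -4.294
v -1.888 -0.371 -3.561
v -2.616 1.42 -4.633
v -1.757 -0.445 -3.9
v -2.375 1.42 -4.915
v -1.517 -0.445 -4.182
v -2.06 1.493 -5.097
v -1.202 -0.372 -4.363
v -1.72 1.629 -5.151
v -0.861 -0.236 -4.417
f 1 38 17
f 38 12 41
f 17 41 6
f 38 41 17
f 1 17 13
f 17 6 18
f 13 18 2
f 17 18 13
f 1 13 22
f 13 2 23
f 22 23 8
f 13 23 22
f 1 22 34
f 22 8 37
f 34 37 11
f 22 37 34
f 1 34 38
f 34 11 42
f 38 42 12
f 34 42 38
f 2 18 29
f 18 6 32
f 29 32 10
f 18 32 29
f 6 41 19
f 41 12 40
f 19 40 5
f 41 40 19
f 12 42 39
f 42 11 35
f 39 35 3
f 42 35 39
f 11 37 36
f 37 8 24
f 36 24 7
f 37 24 36
f 8 23 28
f 23 2 25
f 28 25 9
f 23 25 28
f 4 30 16
f 30 10 31
f 16 31 5
f 30 31 16
f 4 16 14
f 16 5 15
f 14 15 3
f 16 15 14
f 4 14 21
f 14 3 20
f 21 20 7
f 14 20 21
f 4 21 26
f 21 7 27
f 26 27 9
f 21 27 26
f 4 26 30
f 26 9 33
f 30 33 10
f 26 33 30
f 5 31 19
f 31 10 32
f 19 32 6
f 31 32 19
f 3 15 39
f 15 5 40
f 39 40 12
f 15 40 39
f 7 20 36
f 20 3 35
f 36 35 11
f 20 35 36
f 9 27 28
f 27 7 24
f 28 24 8
f 27 24 28
f 10 33 29
f 33 9 25
f 29 25 2
f 33 25 29
f 44 43 47
f 44 47 45
f 45 47 48
f 45 48 46
f 47 43 49
f 47 49 48
f 48 49 50
f 48 50 46
f 49 43 51
f 49 51 50
f 50 51 52
f 50 52 46
f 51 43 53
f 51 53 52
f 52 53 54
f 52 54 46
f 53 43 55
f 53 55 54
f 54 55 56
f 54 56 46
f 55 43 57
f 55 57 56
f 56 57 58
f 56 58 46
f 57 43 59
f 57 59 58
f 58 59 60
f 58 60 46
f 59 43 61
f 59 61 60
f 60 61 62
f 60 62 46
f 61 43 63
f 61 63 62
f 62 63 64
f 62 64 46
f 63 43 65
f 63 65 64
f 64 65 66
f 64 66 46
f 65 43 67
f 65 67 66
f 66 67 68
f 66 68 46
f 67 43 69
f 67 69 68
f 68 69 70
f 68 70 46
f 69 43 71
f 69 71 70
f 70 71 72
f 70 72 46
f 71 43 73
f 71 73 72
f 72 73 74
f 72 74 46
f 73 43 75
f 73 75 74
f 74 75 76
f 74 76 46
f 75 43 44
f 75 44 76
f 76 44 45
f 76 45 46



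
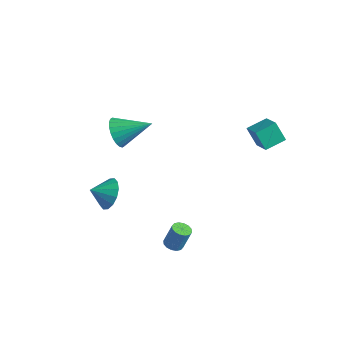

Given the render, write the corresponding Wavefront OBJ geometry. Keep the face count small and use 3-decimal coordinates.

v 1.786 -1.957 -4.457
v 2.308 -1.917 -4.588
v 2.597 -1.583 -3.334
v 2.074 -1.623 -3.203
v 2.202 -1.662 -4.632
v 2.491 -1.327 -3.377
v 1.985 -1.486 -4.629
v 2.274 -1.151 -3.374
v 1.715 -1.436 -4.58
v 2.003 -1.102 -3.325
v 1.463 -1.526 -4.498
v 1.752 -1.192 -3.243
v 1.298 -1.731 -4.405
v 1.587 -1.397 -3.151
v 1.263 -1.997 -4.326
v 1.552 -1.663 -3.072
v 1.369 -2.253 -4.283
v 1.658 -1.918 -3.028
v 1.586 -2.429 -4.286
v 1.875 -2.094 -3.031
v 1.857 -2.478 -4.335
v 2.145 -2.144 -3.08
v 2.108 -2.388 -4.417
v 2.397 -2.054 -3.162
v 2.273 -2.183 -4.509
v 2.562 -1.849 -3.255
v 2.599 2.966 2.133
v 2.901 4.102 2.46
v 1.517 3.42 1.552
v 1.818 4.557 1.879
v 3.222 3.103 1.081
v 3.523 4.24 1.408
v 2.139 3.558 0.5
v 2.441 4.694 0.827
v -1.823 -3.09 -2.039
v -1.188 -2.971 -1.288
v -2.297 -3.95 -1.501
v -1.59 -2.676 -1.17
v -2.054 -2.491 -1.285
v -2.456 -2.467 -1.602
v -2.689 -2.61 -2.036
v -2.689 -2.881 -2.47
v -2.457 -3.208 -2.789
v -2.055 -3.504 -2.907
v -1.591 -3.688 -2.792
v -1.189 -3.712 -2.475
v -0.957 -3.569 -2.041
v -0.956 -3.298 -1.607
v -3.81 -0.714 0.28
v -3.327 -0.653 -0.559
v -2.47 0.514 1.14
v -3.569 -0.364 -0.593
v -3.849 -0.129 -0.493
v -4.122 0.017 -0.276
v -4.348 0.052 0.026
v -4.492 -0.029 0.366
v -4.532 -0.215 0.693
v -4.462 -0.477 0.958
v -4.293 -0.774 1.119
v -4.05 -1.063 1.152
v -3.771 -1.298 1.053
v -3.497 -1.444 0.836
v -3.272 -1.479 0.534
v -3.128 -1.398 0.194
v -3.088 -1.212 -0.133
v -3.158 -0.951 -0.398
f 2 1 5
f 2 5 3
f 3 5 6
f 3 6 4
f 5 1 7
f 5 7 6
f 6 7 8
f 6 8 4
f 7 1 9
f 7 9 8
f 8 9 10
f 8 10 4
f 9 1 11
f 9 11 10
f 10 11 12
f 10 12 4
f 11 1 13
f 11 13 12
f 12 13 14
f 12 14 4
f 13 1 15
f 13 15 14
f 14 15 16
f 14 16 4
f 15 1 17
f 15 17 16
f 16 17 18
f 16 18 4
f 17 1 19
f 17 19 18
f 18 19 20
f 18 20 4
f 19 1 21
f 19 21 20
f 20 21 22
f 20 22 4
f 21 1 23
f 21 23 22
f 22 23 24
f 22 24 4
f 23 1 25
f 23 25 24
f 24 25 26
f 24 26 4
f 25 1 2
f 25 2 26
f 26 2 3
f 26 3 4
f 28 30 27
f 31 28 27
f 27 30 29
f 29 31 27
f 28 34 30
f 32 28 31
f 32 34 28
f 30 34 29
f 33 31 29
f 29 34 33
f 33 32 31
f 34 32 33
f 36 35 38
f 36 38 37
f 38 35 39
f 38 39 37
f 39 35 40
f 39 40 37
f 40 35 41
f 40 41 37
f 41 35 42
f 41 42 37
f 42 35 43
f 42 43 37
f 43 35 44
f 43 44 37
f 44 35 45
f 44 45 37
f 45 35 46
f 45 46 37
f 46 35 47
f 46 47 37
f 47 35 48
f 47 48 37
f 48 35 36
f 48 36 37
f 50 49 52
f 50 52 51
f 52 49 53
f 52 53 51
f 53 49 54
f 53 54 51
f 54 49 55
f 54 55 51
f 55 49 56
f 55 56 51
f 56 49 57
f 56 57 51
f 57 49 58
f 57 58 51
f 58 49 59
f 58 59 51
f 59 49 60
f 59 60 51
f 60 49 61
f 60 61 51
f 61 49 62
f 61 62 51
f 62 49 63
f 62 63 51
f 63 49 64
f 63 64 51
f 64 49 65
f 64 65 51
f 65 49 66
f 65 66 51
f 66 49 50
f 66 50 51



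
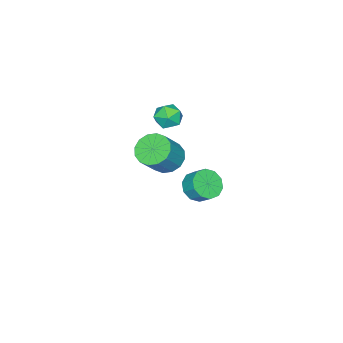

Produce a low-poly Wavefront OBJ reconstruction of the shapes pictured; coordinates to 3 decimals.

v -2.344 -1.986 -3.645
v -1.689 -2.581 -3.099
v -1.56 -1.769 -2.369
v -2.216 -1.174 -2.915
v -1.345 -2.249 -3.529
v -1.216 -1.437 -2.798
v -1.383 -1.817 -4.003
v -1.254 -1.005 -3.273
v -1.788 -1.45 -4.341
v -1.659 -0.637 -3.61
v -2.405 -1.287 -4.412
v -2.277 -0.474 -3.682
v -3 -1.391 -4.191
v -2.871 -0.579 -3.461
v -3.344 -1.723 -3.762
v -3.215 -0.911 -3.031
v -3.306 -2.155 -3.287
v -3.177 -1.343 -2.557
v -2.901 -2.523 -2.95
v -2.772 -1.71 -2.219
v -2.283 -2.686 -2.878
v -2.155 -1.873 -2.148
v 2.068 -1.035 2.423
v 2.66 -0.289 1.959
v 3.905 -0.359 3.432
v 3.312 -1.105 3.897
v 2.304 -0.013 2.272
v 3.549 -0.083 3.745
v 1.885 -0.011 2.626
v 3.13 -0.081 4.1
v 1.515 -0.283 2.926
v 2.76 -0.353 4.399
v 1.293 -0.757 3.091
v 2.538 -0.827 4.564
v 1.278 -1.305 3.077
v 2.523 -1.375 4.551
v 1.475 -1.781 2.888
v 2.72 -1.851 4.361
v 1.831 -2.057 2.575
v 3.076 -2.127 4.048
v 2.25 -2.059 2.22
v 3.495 -2.129 3.694
v 2.62 -1.787 1.921
v 3.865 -1.857 3.394
v 2.842 -1.313 1.756
v 4.087 -1.383 3.229
v 2.857 -0.765 1.769
v 4.102 -0.835 3.243
v -0.665 -1.859 3.715
v -0.19 -1.709 4.495
v 0.29 -2.951 3.345
v 0.765 -2.801 4.125
v -0.085 -3.165 4.163
v -0.675 -2.49 4.392
v 0.775 -2.17 3.448
v 0.185 -1.495 3.677
v 0.7 -1.901 4.33
v 0.168 -2.516 4.772
v -0.068 -2.144 3.068
v -0.6 -2.759 3.51
f 2 1 5
f 2 5 3
f 3 5 6
f 3 6 4
f 5 1 7
f 5 7 6
f 6 7 8
f 6 8 4
f 7 1 9
f 7 9 8
f 8 9 10
f 8 10 4
f 9 1 11
f 9 11 10
f 10 11 12
f 10 12 4
f 11 1 13
f 11 13 12
f 12 13 14
f 12 14 4
f 13 1 15
f 13 15 14
f 14 15 16
f 14 16 4
f 15 1 17
f 15 17 16
f 16 17 18
f 16 18 4
f 17 1 19
f 17 19 18
f 18 19 20
f 18 20 4
f 19 1 21
f 19 21 20
f 20 21 22
f 20 22 4
f 21 1 2
f 21 2 22
f 22 2 3
f 22 3 4
f 24 23 27
f 24 27 25
f 25 27 28
f 25 28 26
f 27 23 29
f 27 29 28
f 28 29 30
f 28 30 26
f 29 23 31
f 29 31 30
f 30 31 32
f 30 32 26
f 31 23 33
f 31 33 32
f 32 33 34
f 32 34 26
f 33 23 35
f 33 35 34
f 34 35 36
f 34 36 26
f 35 23 37
f 35 37 36
f 36 37 38
f 36 38 26
f 37 23 39
f 37 39 38
f 38 39 40
f 38 40 26
f 39 23 41
f 39 41 40
f 40 41 42
f 40 42 26
f 41 23 43
f 41 43 42
f 42 43 44
f 42 44 26
f 43 23 45
f 43 45 44
f 44 45 46
f 44 46 26
f 45 23 47
f 45 47 46
f 46 47 48
f 46 48 26
f 47 23 24
f 47 24 48
f 48 24 25
f 48 25 26
f 49 60 54
f 49 54 50
f 49 50 56
f 49 56 59
f 49 59 60
f 50 54 58
f 54 60 53
f 60 59 51
f 59 56 55
f 56 50 57
f 52 58 53
f 52 53 51
f 52 51 55
f 52 55 57
f 52 57 58
f 53 58 54
f 51 53 60
f 55 51 59
f 57 55 56
f 58 57 50



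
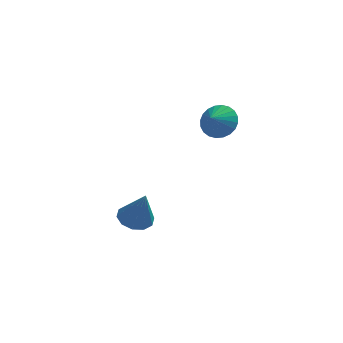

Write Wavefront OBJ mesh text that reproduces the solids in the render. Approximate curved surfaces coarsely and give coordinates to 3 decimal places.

v 2.473 -1.324 3.449
v 3.248 -1.132 4.099
v 2.007 -1.956 4.191
v 2.993 -0.836 4.191
v 2.659 -0.613 4.17
v 2.297 -0.499 4.04
v 1.961 -0.511 3.819
v 1.703 -0.647 3.542
v 1.562 -0.885 3.251
v 1.56 -1.191 2.99
v 1.697 -1.517 2.799
v 1.952 -1.813 2.707
v 2.287 -2.035 2.727
v 2.649 -2.149 2.858
v 2.985 -2.138 3.078
v 3.243 -2.002 3.355
v 3.383 -1.764 3.647
v 3.385 -1.458 3.908
v -1.736 -1.235 -3.953
v -1.027 -0.532 -4.004
v -1.204 -1.625 -1.927
v -1.55 -0.262 -3.814
v -2.144 -0.364 -3.678
v -2.582 -0.799 -3.646
v -2.697 -1.4 -3.732
v -2.445 -1.938 -3.902
v -1.923 -2.208 -4.091
v -1.328 -2.106 -4.227
v -0.89 -1.671 -4.259
v -0.775 -1.07 -4.173
f 2 1 4
f 2 4 3
f 4 1 5
f 4 5 3
f 5 1 6
f 5 6 3
f 6 1 7
f 6 7 3
f 7 1 8
f 7 8 3
f 8 1 9
f 8 9 3
f 9 1 10
f 9 10 3
f 10 1 11
f 10 11 3
f 11 1 12
f 11 12 3
f 12 1 13
f 12 13 3
f 13 1 14
f 13 14 3
f 14 1 15
f 14 15 3
f 15 1 16
f 15 16 3
f 16 1 17
f 16 17 3
f 17 1 18
f 17 18 3
f 18 1 2
f 18 2 3
f 20 19 22
f 20 22 21
f 22 19 23
f 22 23 21
f 23 19 24
f 23 24 21
f 24 19 25
f 24 25 21
f 25 19 26
f 25 26 21
f 26 19 27
f 26 27 21
f 27 19 28
f 27 28 21
f 28 19 29
f 28 29 21
f 29 19 30
f 29 30 21
f 30 19 20
f 30 20 21



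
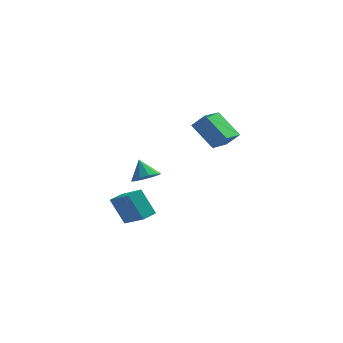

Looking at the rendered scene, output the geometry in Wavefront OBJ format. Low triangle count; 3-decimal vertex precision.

v -0.304 3.458 3.684
v 0.394 3.371 4.45
v 0.257 4.791 3.326
v 0.954 4.704 4.092
v 0.866 2.656 2.528
v 1.563 2.569 3.294
v 1.426 3.989 2.17
v 2.124 3.902 2.936
v -2.103 -0.138 1.674
v -1.523 -0.407 2.104
v -2.537 0.418 2.606
v -1.388 0.01 1.919
v -1.525 0.37 1.64
v -1.883 0.536 1.374
v -2.325 0.445 1.222
v -2.682 0.131 1.243
v -2.817 -0.286 1.428
v -2.68 -0.646 1.707
v -2.322 -0.813 1.973
v -1.88 -0.721 2.125
v -2.828 -2.522 -0.283
v -1.772 -3.449 0.582
v -3.589 -2.127 1.068
v -2.533 -3.053 1.933
v -2.327 -1.867 -0.193
v -1.271 -2.793 0.672
v -3.088 -1.471 1.158
v -2.032 -2.398 2.023
f 2 4 1
f 5 2 1
f 1 4 3
f 3 5 1
f 2 8 4
f 6 2 5
f 6 8 2
f 4 8 3
f 7 5 3
f 3 8 7
f 7 6 5
f 8 6 7
f 10 9 12
f 10 12 11
f 12 9 13
f 12 13 11
f 13 9 14
f 13 14 11
f 14 9 15
f 14 15 11
f 15 9 16
f 15 16 11
f 16 9 17
f 16 17 11
f 17 9 18
f 17 18 11
f 18 9 19
f 18 19 11
f 19 9 20
f 19 20 11
f 20 9 10
f 20 10 11
f 22 24 21
f 25 22 21
f 21 24 23
f 23 25 21
f 22 28 24
f 26 22 25
f 26 28 22
f 24 28 23
f 27 25 23
f 23 28 27
f 27 26 25
f 28 26 27



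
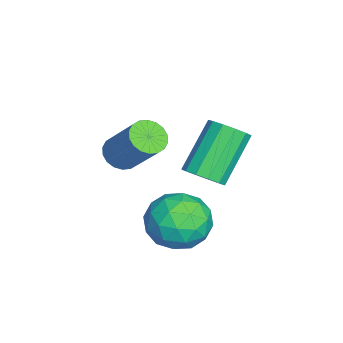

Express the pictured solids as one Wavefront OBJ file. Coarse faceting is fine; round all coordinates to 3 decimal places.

v -0.371 -3.169 1.35
v 0.23 -3.353 1.12
v 1.053 -2.435 2.54
v 0.451 -2.251 2.77
v 0.183 -3.094 0.981
v 1.005 -2.176 2.4
v 0.025 -2.85 0.914
v 0.848 -1.932 2.334
v -0.211 -2.669 0.934
v 0.612 -1.751 2.354
v -0.479 -2.587 1.036
v 0.344 -1.669 2.456
v -0.726 -2.62 1.201
v 0.097 -1.702 2.62
v -0.902 -2.762 1.395
v -0.079 -1.844 2.814
v -0.973 -2.985 1.58
v -0.15 -2.067 3
v -0.925 -3.244 1.72
v -0.103 -2.326 3.139
v -0.768 -3.488 1.786
v 0.055 -2.57 3.206
v -0.532 -3.669 1.766
v 0.291 -2.751 3.186
v -0.264 -3.751 1.664
v 0.559 -2.833 3.084
v -0.017 -3.718 1.5
v 0.806 -2.8 2.919
v 0.159 -3.576 1.306
v 0.982 -2.658 2.725
v -1.073 -0.657 -0.235
v -0.462 -0.462 0.173
v -1.716 0.312 1.682
v -2.327 0.117 1.275
v -0.553 -0.126 -0.076
v -1.808 0.649 1.434
v -0.81 0.042 -0.375
v -2.064 0.816 1.135
v -1.15 -0.012 -0.63
v -2.404 0.762 0.88
v -1.466 -0.271 -0.759
v -2.72 0.503 0.751
v -1.656 -0.653 -0.722
v -2.911 0.121 0.788
v -1.662 -1.036 -0.53
v -2.916 -0.261 0.98
v -1.481 -1.298 -0.245
v -2.735 -0.524 1.265
v -1.17 -1.358 0.044
v -2.424 -0.583 1.554
v -0.828 -1.194 0.244
v -2.082 -0.42 1.754
v -0.564 -0.86 0.292
v -1.818 -0.086 1.802
v 0.455 -0.75 -0.941
v 1.534 -0.441 -1.118
v 1.026 -2.139 0.118
v 2.105 -1.83 -0.059
v 1.42 -1.172 0.564
v 1.067 -0.314 -0.09
v 1.493 -2.266 -0.91
v 1.14 -1.408 -1.564
v 2.175 -1.378 -1.098
v 2.13 -0.702 -0.187
v 0.43 -1.878 -0.813
v 0.385 -1.202 0.098
v 0.944 -0.474 -1.122
v 1.616 -2.106 0.122
v 1.213 -1.719 0.489
v 1.847 -1.538 0.385
v 0.67 -0.399 -0.519
v 1.304 -0.217 -0.622
v 1.237 -0.647 0.366
v 1.256 -2.363 -0.378
v 1.89 -2.181 -0.481
v 0.713 -1.042 -1.385
v 1.347 -0.861 -1.489
v 1.323 -1.933 -1.366
v 1.955 -0.843 -1.215
v 2.291 -1.659 -0.592
v 1.931 -1.916 -1.093
v 1.724 -1.411 -1.477
v 1.929 -0.445 -0.679
v 2.264 -1.262 -0.057
v 1.862 -0.875 0.309
v 1.655 -0.37 -0.075
v 2.306 -0.996 -0.668
v 0.296 -1.318 -0.943
v 0.631 -2.135 -0.321
v 0.905 -2.21 -0.925
v 0.698 -1.705 -1.309
v 0.269 -0.921 -0.408
v 0.605 -1.737 0.215
v 0.836 -1.169 0.477
v 0.629 -0.664 0.093
v 0.254 -1.584 -0.332
f 2 1 5
f 2 5 3
f 3 5 6
f 3 6 4
f 5 1 7
f 5 7 6
f 6 7 8
f 6 8 4
f 7 1 9
f 7 9 8
f 8 9 10
f 8 10 4
f 9 1 11
f 9 11 10
f 10 11 12
f 10 12 4
f 11 1 13
f 11 13 12
f 12 13 14
f 12 14 4
f 13 1 15
f 13 15 14
f 14 15 16
f 14 16 4
f 15 1 17
f 15 17 16
f 16 17 18
f 16 18 4
f 17 1 19
f 17 19 18
f 18 19 20
f 18 20 4
f 19 1 21
f 19 21 20
f 20 21 22
f 20 22 4
f 21 1 23
f 21 23 22
f 22 23 24
f 22 24 4
f 23 1 25
f 23 25 24
f 24 25 26
f 24 26 4
f 25 1 27
f 25 27 26
f 26 27 28
f 26 28 4
f 27 1 29
f 27 29 28
f 28 29 30
f 28 30 4
f 29 1 2
f 29 2 30
f 30 2 3
f 30 3 4
f 32 31 35
f 32 35 33
f 33 35 36
f 33 36 34
f 35 31 37
f 35 37 36
f 36 37 38
f 36 38 34
f 37 31 39
f 37 39 38
f 38 39 40
f 38 40 34
f 39 31 41
f 39 41 40
f 40 41 42
f 40 42 34
f 41 31 43
f 41 43 42
f 42 43 44
f 42 44 34
f 43 31 45
f 43 45 44
f 44 45 46
f 44 46 34
f 45 31 47
f 45 47 46
f 46 47 48
f 46 48 34
f 47 31 49
f 47 49 48
f 48 49 50
f 48 50 34
f 49 31 51
f 49 51 50
f 50 51 52
f 50 52 34
f 51 31 53
f 51 53 52
f 52 53 54
f 52 54 34
f 53 31 32
f 53 32 54
f 54 32 33
f 54 33 34
f 55 92 71
f 92 66 95
f 71 95 60
f 92 95 71
f 55 71 67
f 71 60 72
f 67 72 56
f 71 72 67
f 55 67 76
f 67 56 77
f 76 77 62
f 67 77 76
f 55 76 88
f 76 62 91
f 88 91 65
f 76 91 88
f 55 88 92
f 88 65 96
f 92 96 66
f 88 96 92
f 56 72 83
f 72 60 86
f 83 86 64
f 72 86 83
f 60 95 73
f 95 66 94
f 73 94 59
f 95 94 73
f 66 96 93
f 96 65 89
f 93 89 57
f 96 89 93
f 65 91 90
f 91 62 78
f 90 78 61
f 91 78 90
f 62 77 82
f 77 56 79
f 82 79 63
f 77 79 82
f 58 84 70
f 84 64 85
f 70 85 59
f 84 85 70
f 58 70 68
f 70 59 69
f 68 69 57
f 70 69 68
f 58 68 75
f 68 57 74
f 75 74 61
f 68 74 75
f 58 75 80
f 75 61 81
f 80 81 63
f 75 81 80
f 58 80 84
f 80 63 87
f 84 87 64
f 80 87 84
f 59 85 73
f 85 64 86
f 73 86 60
f 85 86 73
f 57 69 93
f 69 59 94
f 93 94 66
f 69 94 93
f 61 74 90
f 74 57 89
f 90 89 65
f 74 89 90
f 63 81 82
f 81 61 78
f 82 78 62
f 81 78 82
f 64 87 83
f 87 63 79
f 83 79 56
f 87 79 83

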